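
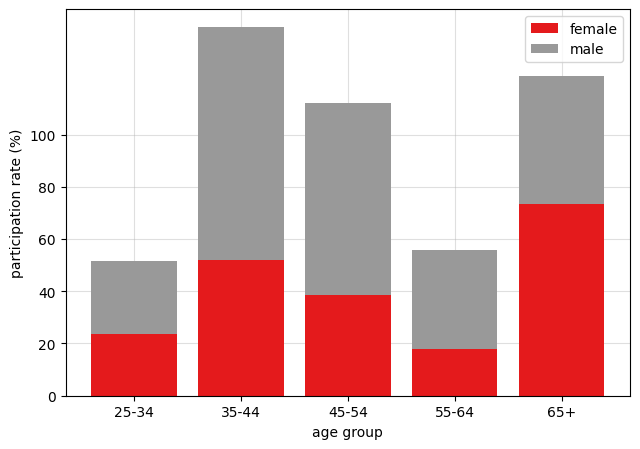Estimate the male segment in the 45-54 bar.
≈ 80

male top ≈ 120, bottom ≈ 40; segment ≈ 80.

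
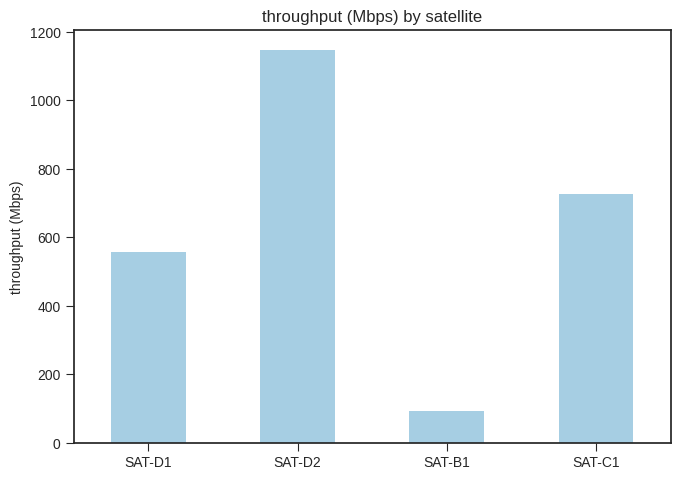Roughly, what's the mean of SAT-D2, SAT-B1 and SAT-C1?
≈ 633

(1100 + 100 + 700) / 3 ≈ 633.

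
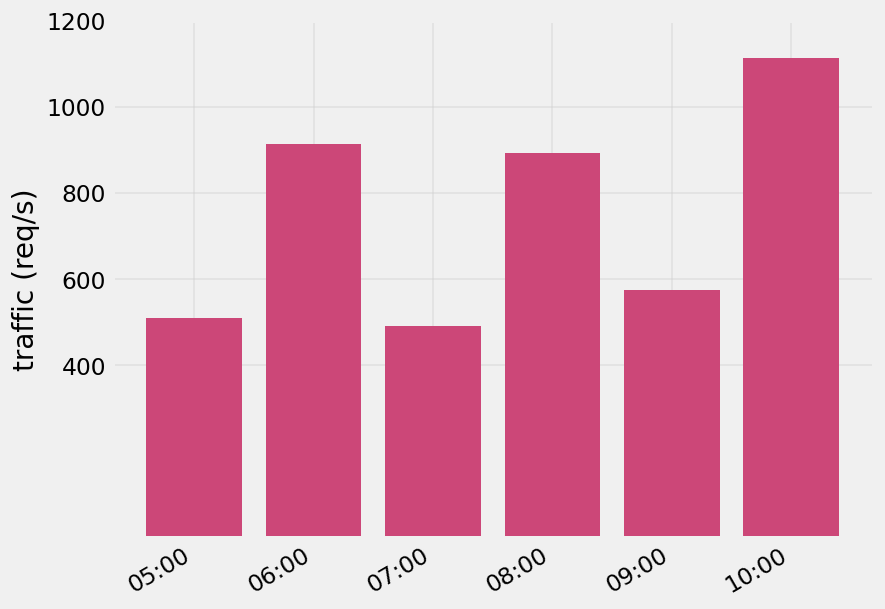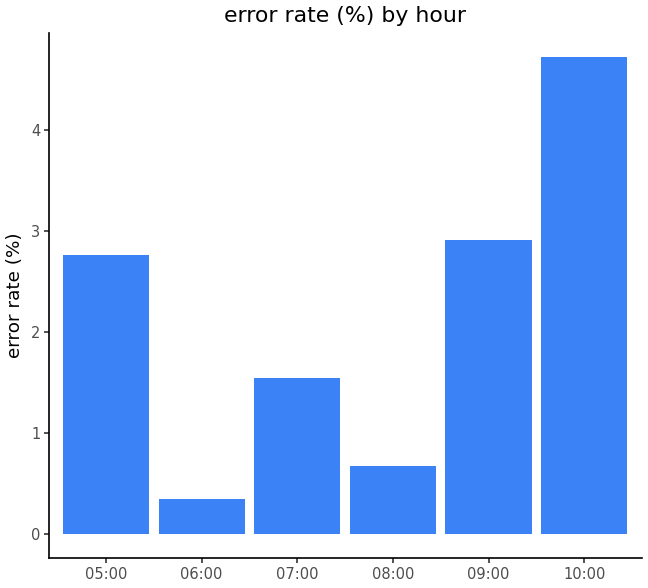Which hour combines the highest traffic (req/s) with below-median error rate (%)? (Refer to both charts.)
Chart 2 median error rate (%) ≈ 2; below-median hours: 06:00, 07:00, 08:00. Among those, 06:00 has the highest traffic (req/s) (≈ 1000).

06:00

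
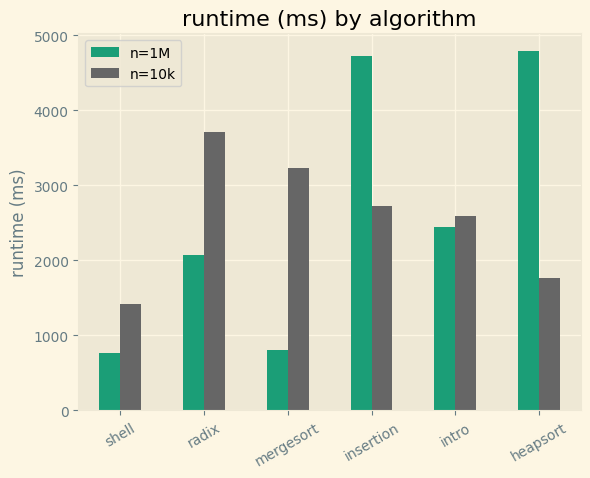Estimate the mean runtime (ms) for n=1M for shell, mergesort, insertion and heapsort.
(1000 + 1000 + 4500 + 5000) / 4 ≈ 2875.

≈ 2875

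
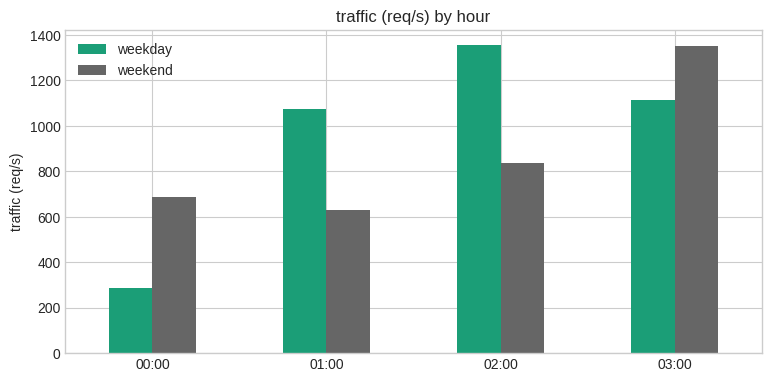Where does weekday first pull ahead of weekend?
01:00

00:00: weekday ≈ 200 vs weekend ≈ 600 (not yet); 01:00: weekday ≈ 1000 vs weekend ≈ 600 (first crossover).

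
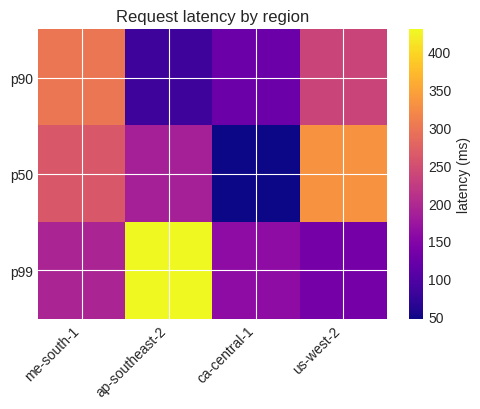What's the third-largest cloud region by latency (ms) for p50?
ap-southeast-2

Top 4 for p50: us-west-2 ≈ 350, me-south-1 ≈ 250, ap-southeast-2 ≈ 200, ca-central-1 ≈ 50.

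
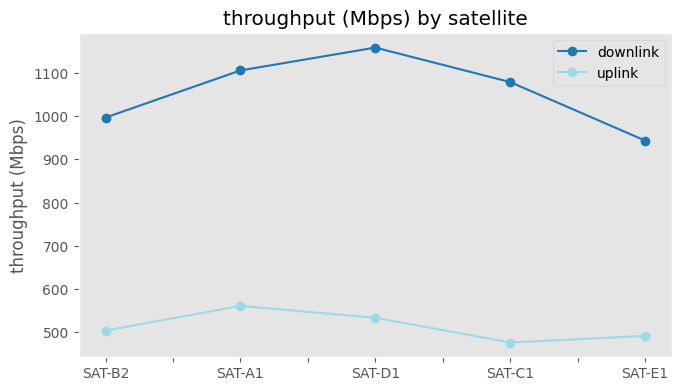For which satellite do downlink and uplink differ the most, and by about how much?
SAT-D1, ≈ 700 Mbps

SAT-D1: downlink ≈ 1200, uplink ≈ 500 → gap ≈ 700. Next-largest (SAT-C1) is only ≈ 600.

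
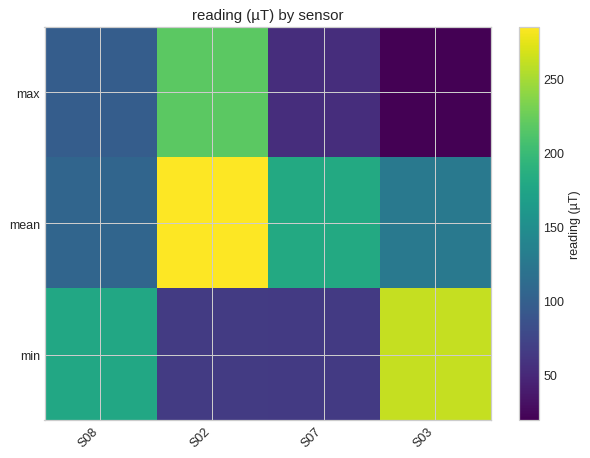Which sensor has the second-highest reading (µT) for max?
Top 3 for max: S02 ≈ 225, S08 ≈ 100, S07 ≈ 50.

S08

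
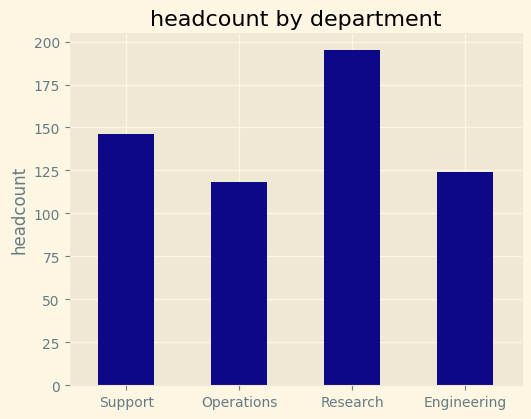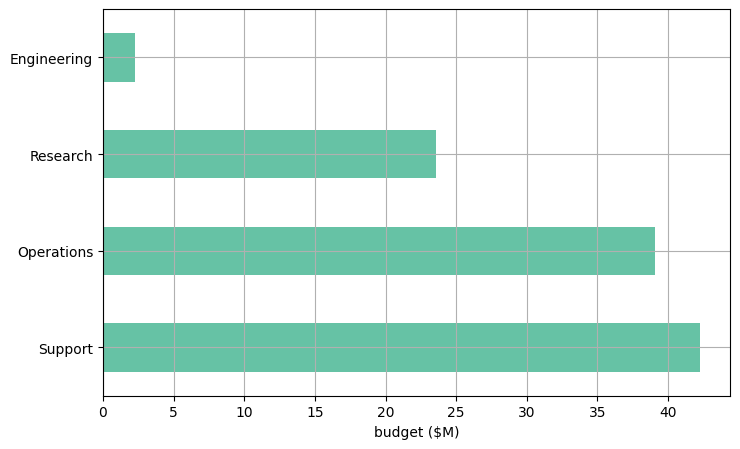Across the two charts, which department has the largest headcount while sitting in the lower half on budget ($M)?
Research

Chart 2 median budget ($M) ≈ 30; below-median departments: Research, Engineering. Among those, Research has the highest headcount (≈ 200).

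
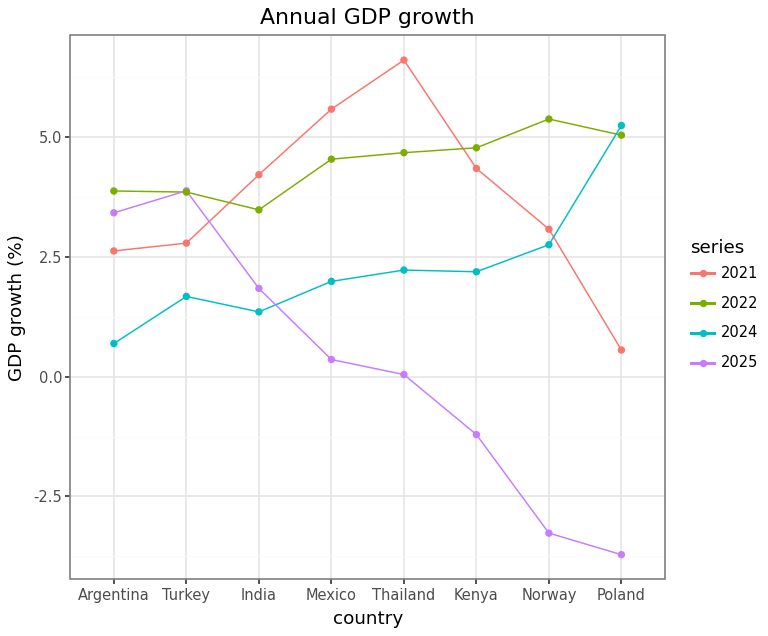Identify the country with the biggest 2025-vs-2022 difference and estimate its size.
Poland: 2025 ≈ -4, 2022 ≈ 5 → gap ≈ 9. Next-largest (Norway) is only ≈ 8.

Poland, ≈ 9 %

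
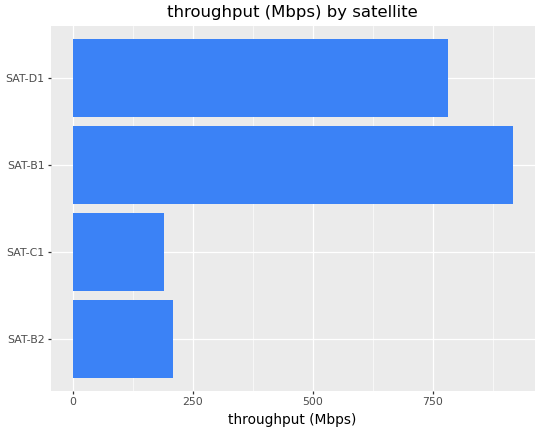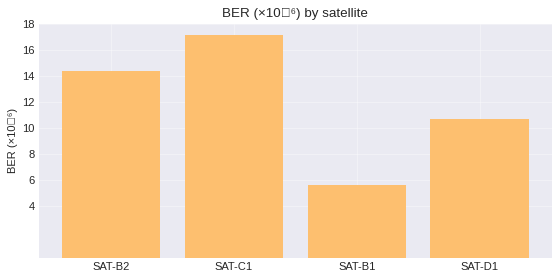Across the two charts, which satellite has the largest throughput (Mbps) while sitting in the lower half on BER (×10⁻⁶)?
SAT-B1

Chart 2 median BER (×10⁻⁶) ≈ 12; below-median satellites: SAT-B1, SAT-D1. Among those, SAT-B1 has the highest throughput (Mbps) (≈ 900).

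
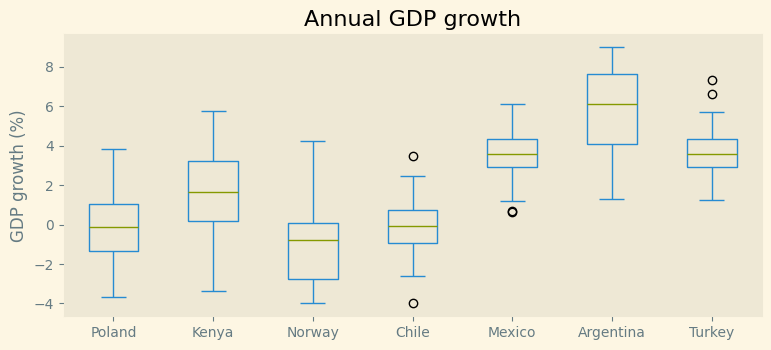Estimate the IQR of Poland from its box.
Q3 ≈ 1, Q1 ≈ -1; IQR ≈ 2.

≈ 2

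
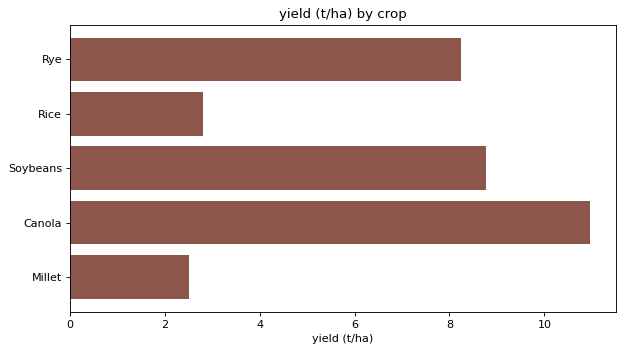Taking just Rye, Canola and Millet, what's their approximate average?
(8 + 11 + 3) / 3 ≈ 7.

≈ 7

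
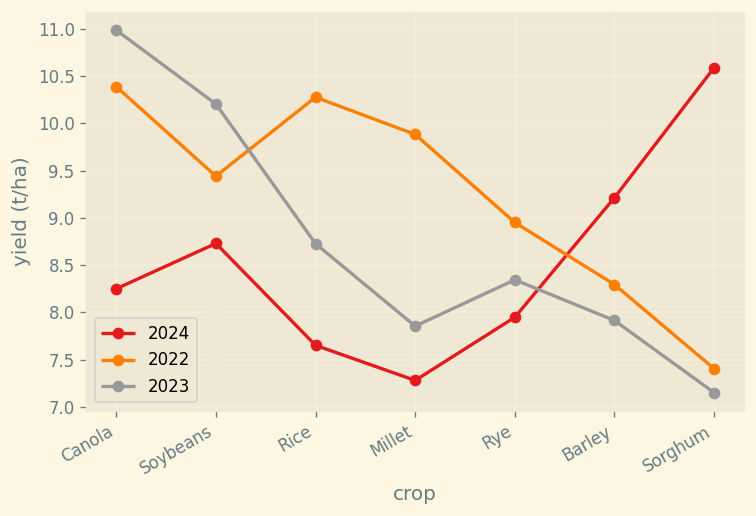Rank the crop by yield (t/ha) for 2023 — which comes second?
Soybeans

Top 3 for 2023: Canola ≈ 11.0, Soybeans ≈ 10.0, Rice ≈ 8.5.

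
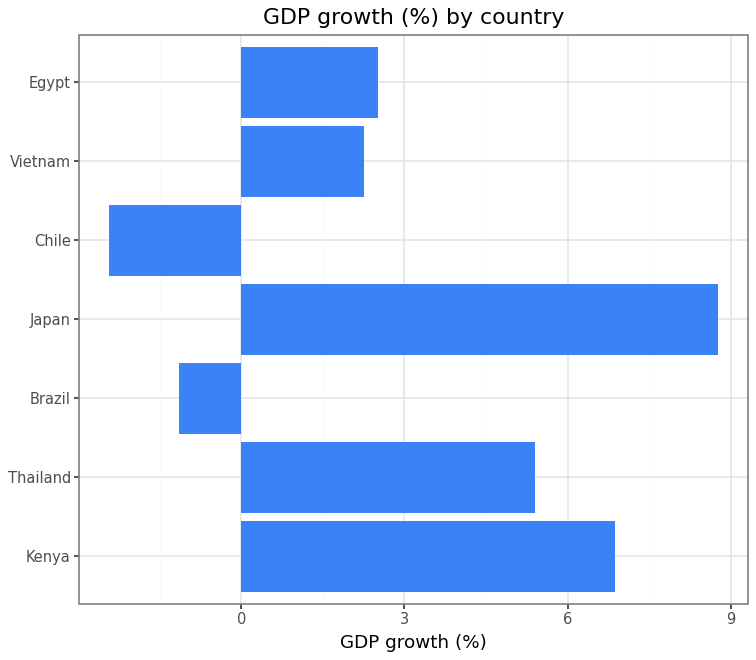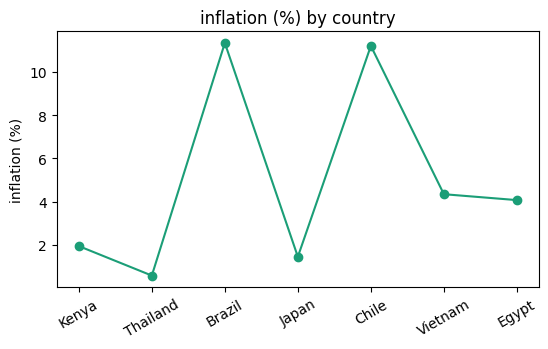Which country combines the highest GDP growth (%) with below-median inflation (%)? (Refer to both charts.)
Chart 2 median inflation (%) ≈ 4; below-median countries: Kenya, Thailand, Japan. Among those, Japan has the highest GDP growth (%) (≈ 9).

Japan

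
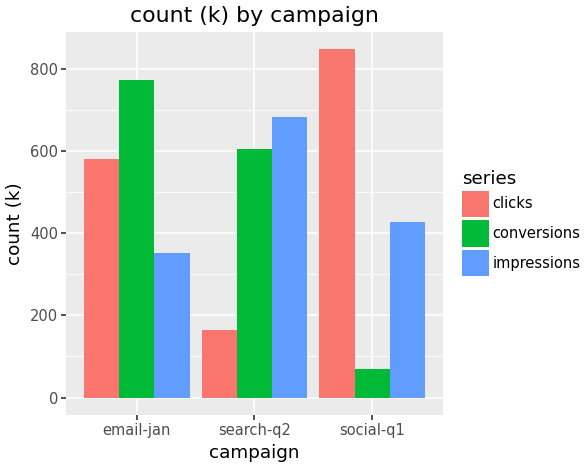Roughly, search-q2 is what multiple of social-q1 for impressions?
≈ 1.75×

search-q2 ≈ 700, social-q1 ≈ 400; 700/400 ≈ 1.75.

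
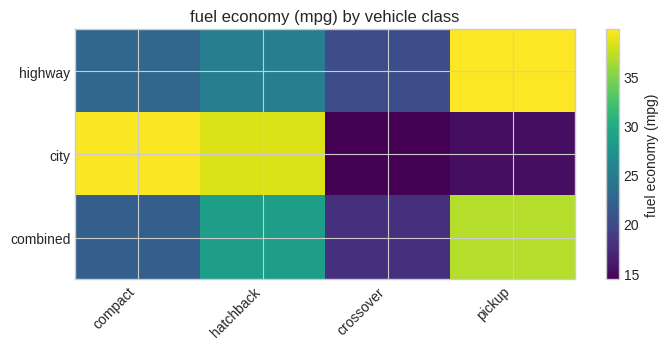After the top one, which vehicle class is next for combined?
hatchback

Top 3 for combined: pickup ≈ 35, hatchback ≈ 30, compact ≈ 20.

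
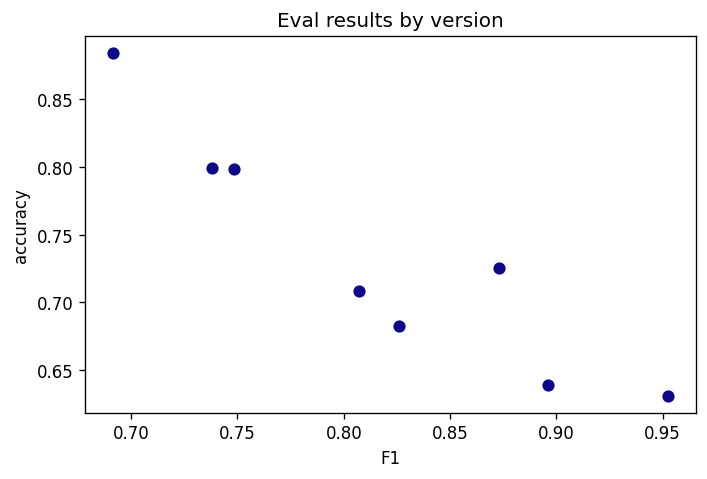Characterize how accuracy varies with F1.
Points are negatively correlated; strong (|r| ≈ 0.9).

negative, strong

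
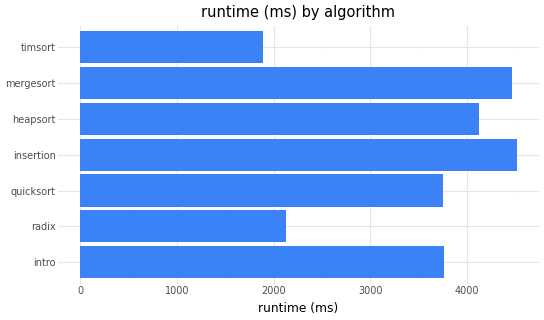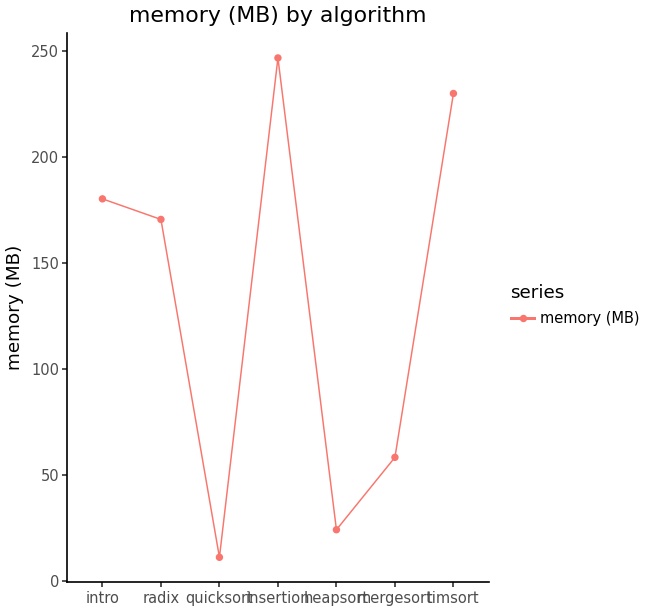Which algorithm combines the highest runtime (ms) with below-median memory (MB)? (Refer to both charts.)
mergesort

Chart 2 median memory (MB) ≈ 175; below-median algorithms: quicksort, heapsort, mergesort. Among those, mergesort has the highest runtime (ms) (≈ 4500).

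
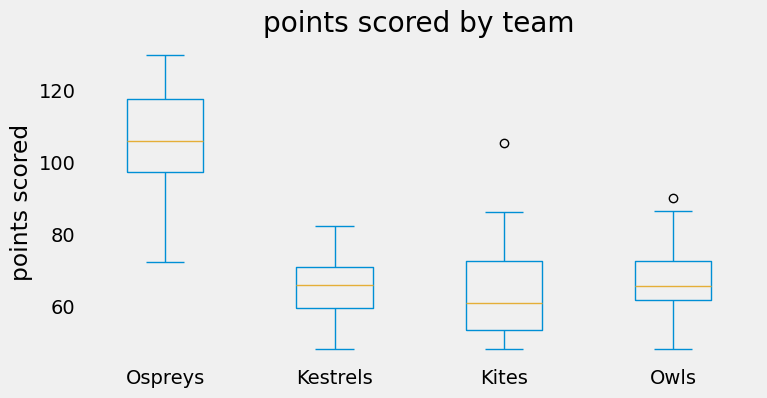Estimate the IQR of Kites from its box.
≈ 20

Q3 ≈ 75, Q1 ≈ 55; IQR ≈ 20.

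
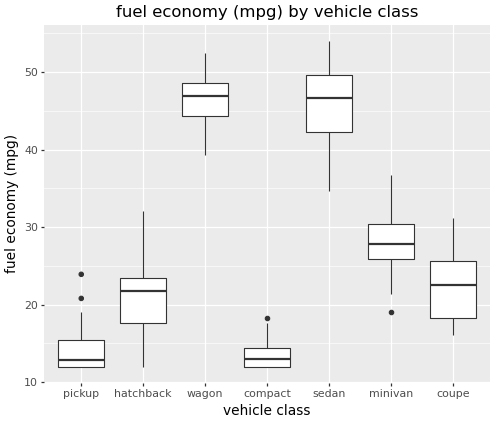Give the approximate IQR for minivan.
Q3 ≈ 30, Q1 ≈ 25; IQR ≈ 5.

≈ 5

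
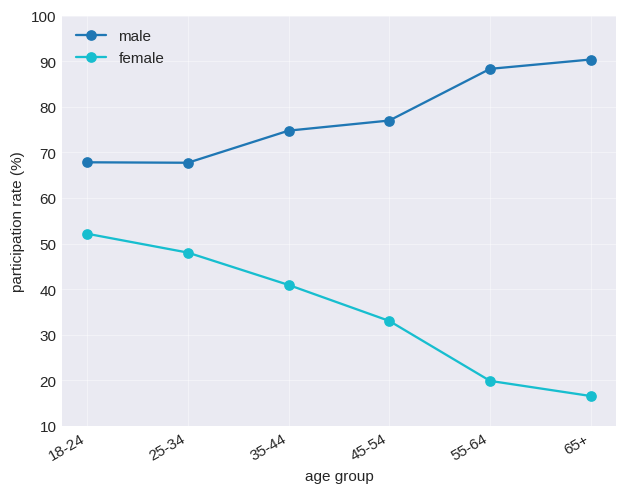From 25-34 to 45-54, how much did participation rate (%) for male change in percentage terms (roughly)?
25-34 ≈ 70, 45-54 ≈ 80; (80 − 70) / 70 ≈ +14.3%.

≈ +14.3%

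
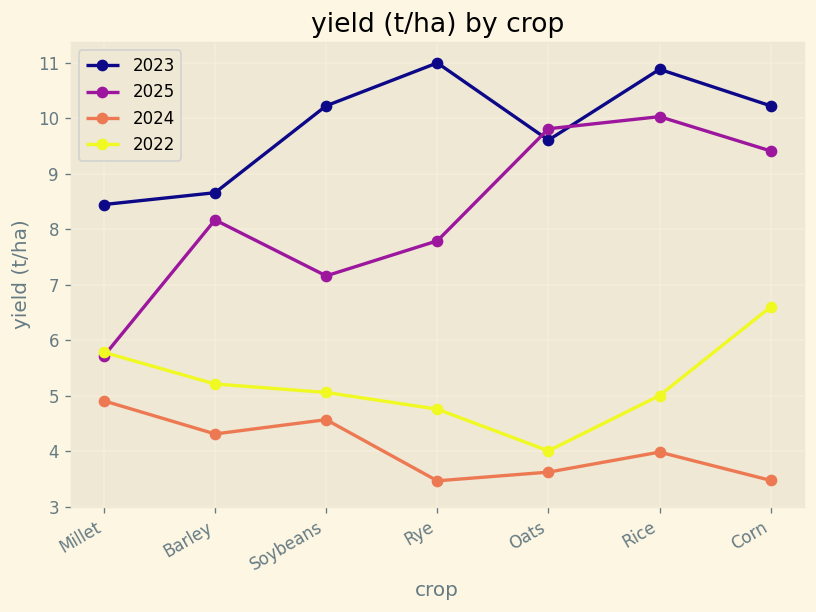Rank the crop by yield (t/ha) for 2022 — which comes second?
Top 3 for 2022: Corn ≈ 7, Millet ≈ 6, Barley ≈ 5.

Millet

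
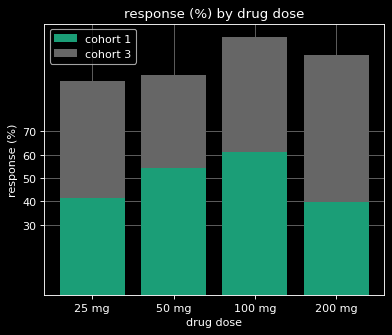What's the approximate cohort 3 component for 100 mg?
cohort 3 top ≈ 110, bottom ≈ 60; segment ≈ 50.

≈ 50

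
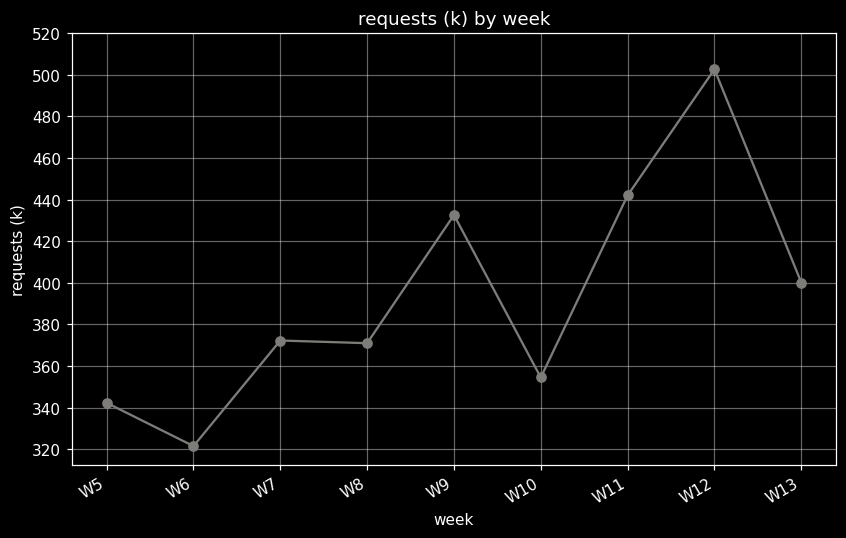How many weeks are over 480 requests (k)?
Above 480: W12.

1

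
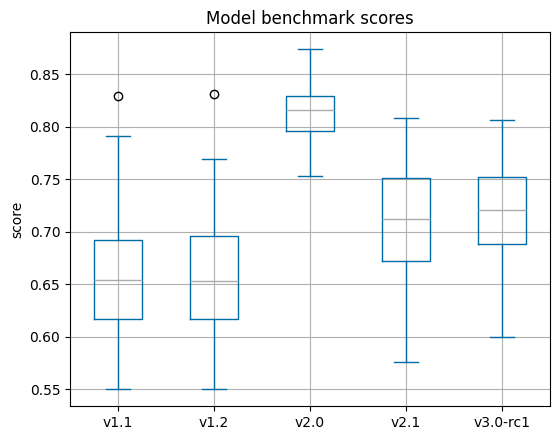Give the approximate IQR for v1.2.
≈ 0.08

Q3 ≈ 0.70, Q1 ≈ 0.62; IQR ≈ 0.08.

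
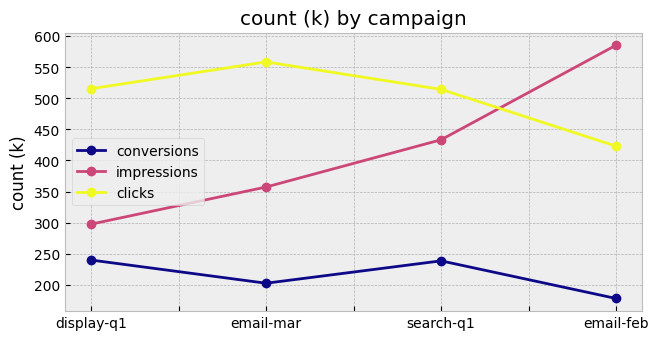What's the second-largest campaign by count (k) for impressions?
Top 3 for impressions: email-feb ≈ 600, search-q1 ≈ 450, email-mar ≈ 350.

search-q1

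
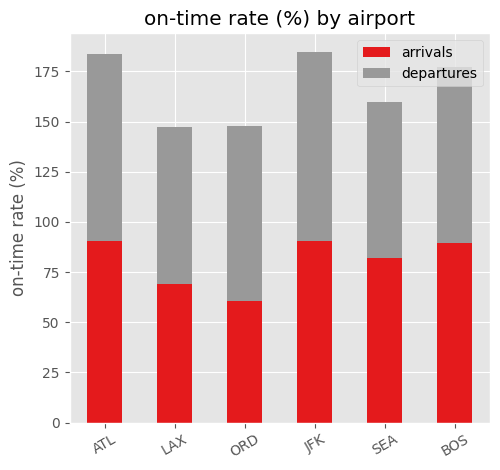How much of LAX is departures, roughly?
≈ 80

departures top ≈ 140, bottom ≈ 60; segment ≈ 80.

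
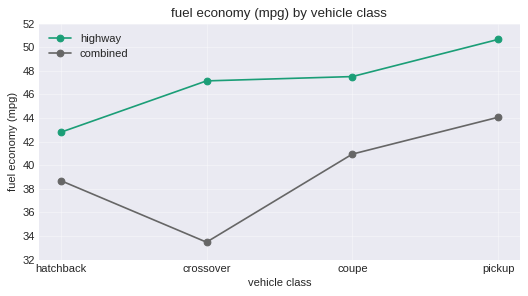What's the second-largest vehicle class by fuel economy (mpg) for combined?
coupe

Top 3 for combined: pickup ≈ 44, coupe ≈ 40, hatchback ≈ 38.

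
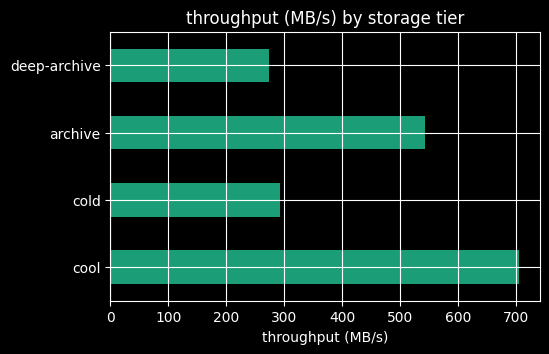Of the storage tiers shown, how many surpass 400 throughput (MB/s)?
2

Above 400: cool, archive.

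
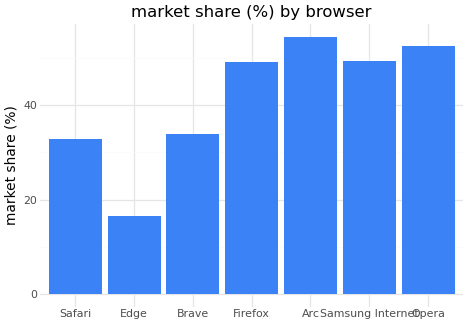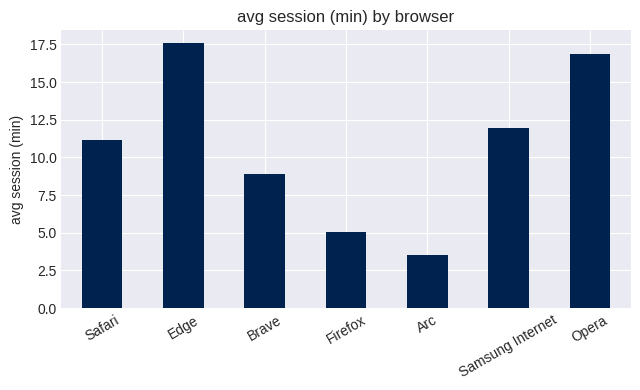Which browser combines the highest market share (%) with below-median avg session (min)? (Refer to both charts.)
Arc

Chart 2 median avg session (min) ≈ 12; below-median browsers: Brave, Firefox, Arc. Among those, Arc has the highest market share (%) (≈ 55).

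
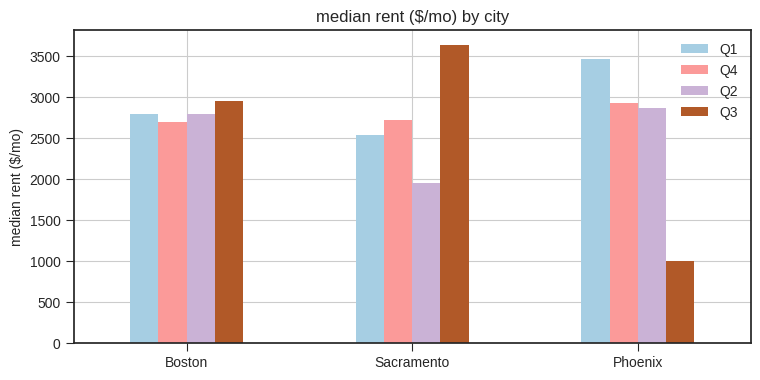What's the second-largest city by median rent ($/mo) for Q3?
Boston

Top 3 for Q3: Sacramento ≈ 3500, Boston ≈ 3000, Phoenix ≈ 1000.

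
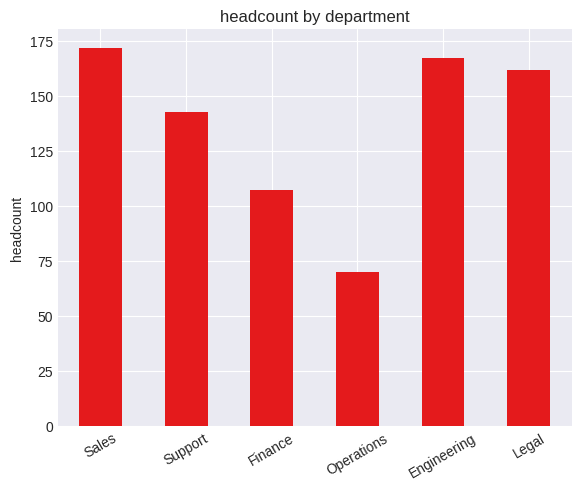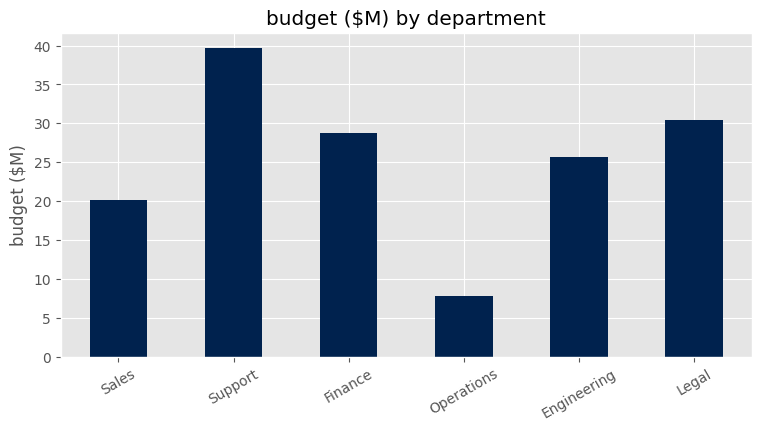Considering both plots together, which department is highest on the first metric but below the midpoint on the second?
Sales

Chart 2 median budget ($M) ≈ 25; below-median departments: Sales, Operations, Engineering. Among those, Sales has the highest headcount (≈ 180).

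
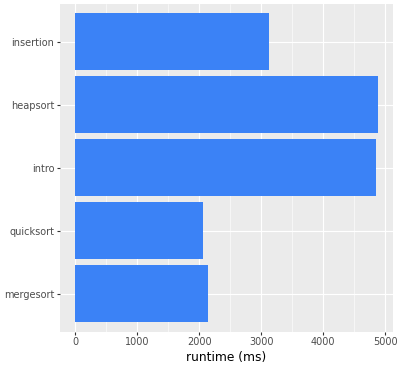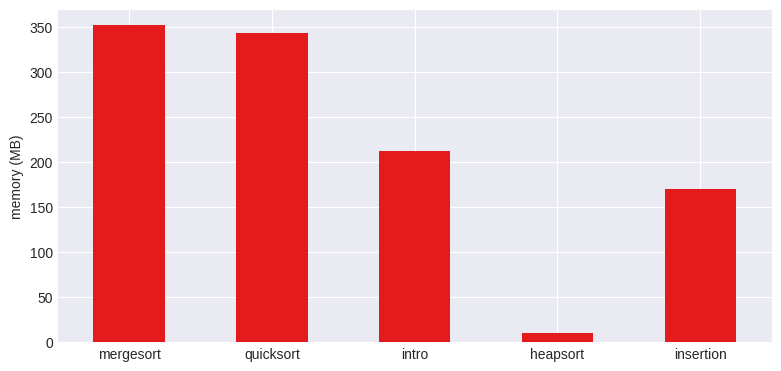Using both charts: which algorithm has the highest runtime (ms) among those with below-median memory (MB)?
heapsort

Chart 2 median memory (MB) ≈ 200; below-median algorithms: heapsort, insertion. Among those, heapsort has the highest runtime (ms) (≈ 5000).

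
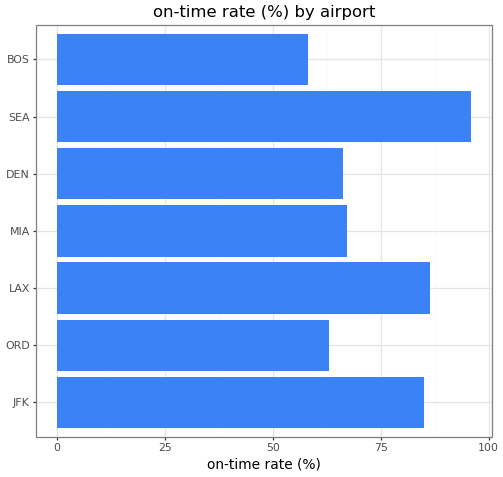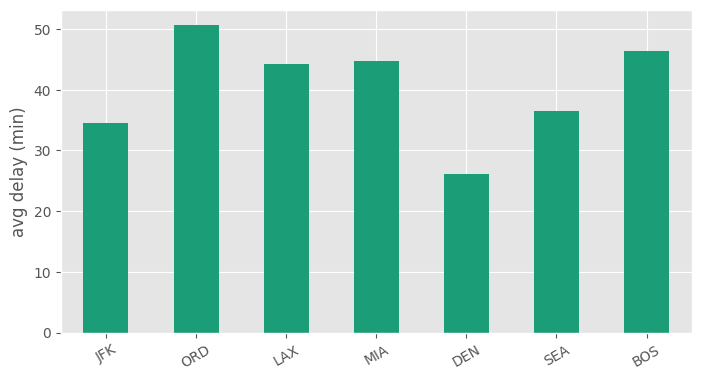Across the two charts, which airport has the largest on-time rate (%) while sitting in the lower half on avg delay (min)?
Chart 2 median avg delay (min) ≈ 45; below-median airports: JFK, DEN, SEA. Among those, SEA has the highest on-time rate (%) (≈ 100).

SEA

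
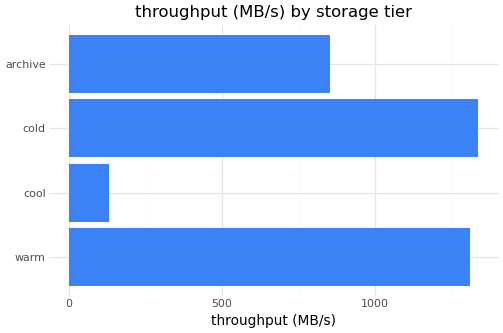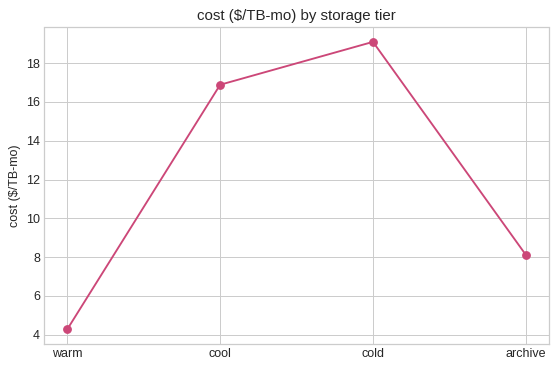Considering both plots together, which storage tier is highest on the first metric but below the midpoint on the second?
warm

Chart 2 median cost ($/TB-mo) ≈ 12; below-median storage tiers: warm, archive. Among those, warm has the highest throughput (MB/s) (≈ 1400).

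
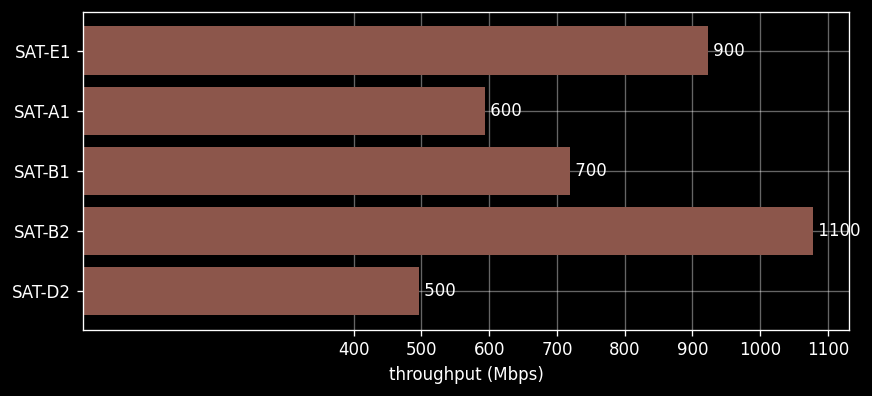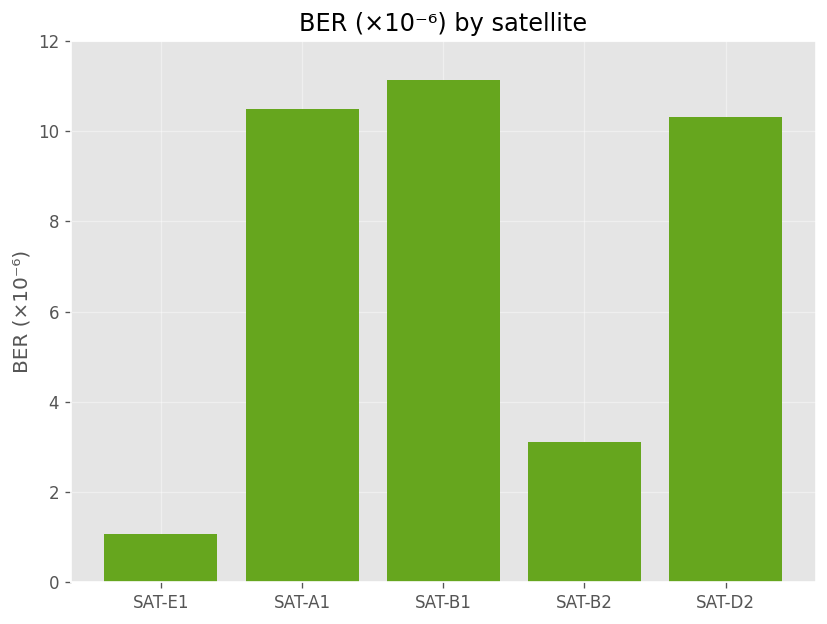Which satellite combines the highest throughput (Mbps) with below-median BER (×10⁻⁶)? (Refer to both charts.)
SAT-B2

Chart 2 median BER (×10⁻⁶) ≈ 10; below-median satellites: SAT-E1, SAT-B2. Among those, SAT-B2 has the highest throughput (Mbps) (≈ 1100).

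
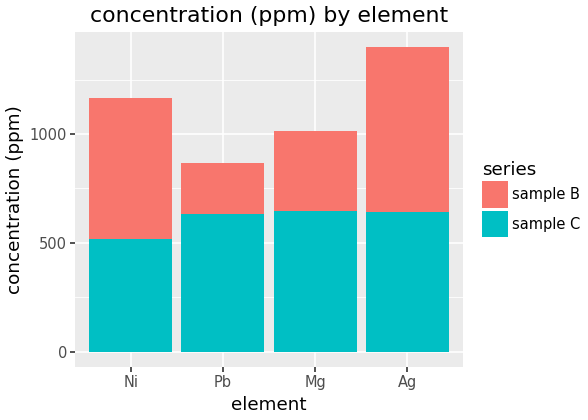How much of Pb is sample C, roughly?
sample C top ≈ 600, bottom ≈ 0; segment ≈ 600.

≈ 600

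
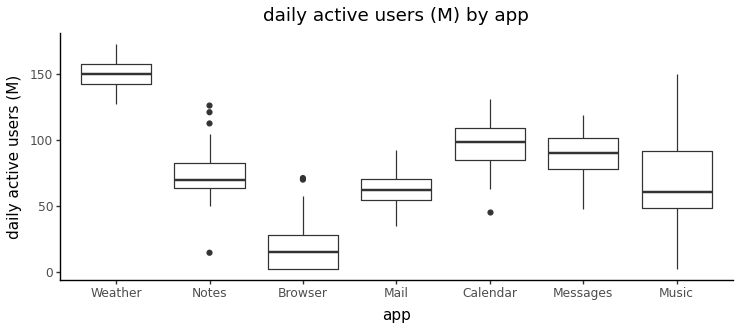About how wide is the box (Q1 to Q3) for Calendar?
Q3 ≈ 100, Q1 ≈ 80; IQR ≈ 20.

≈ 20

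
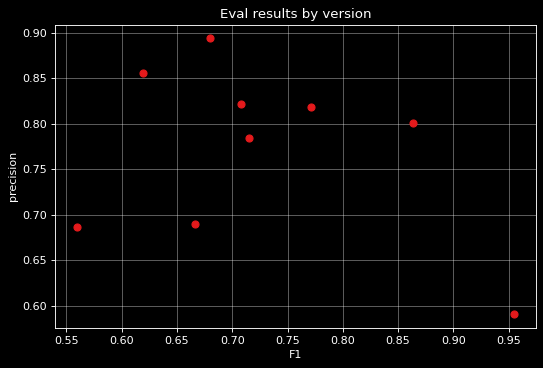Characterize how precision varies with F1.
negative, weak

Points are negatively correlated; weak (|r| ≈ 0.3).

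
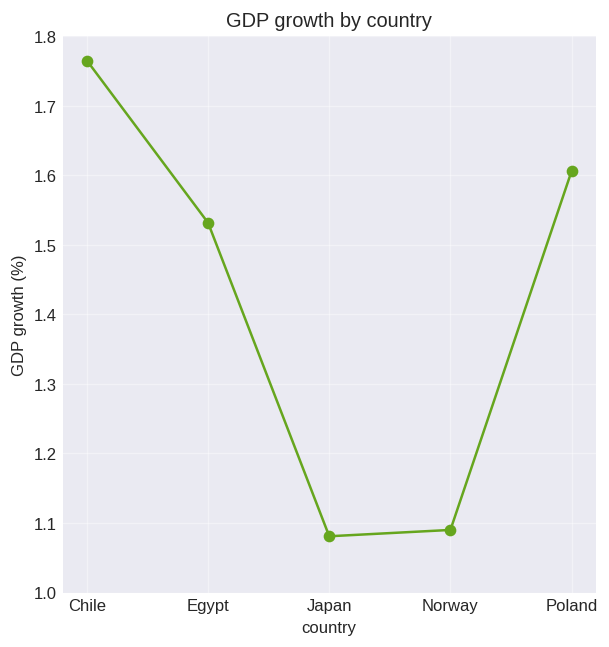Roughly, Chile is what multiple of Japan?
≈ 1.64×

Chile ≈ 1.8, Japan ≈ 1.1; 1.8/1.1 ≈ 1.64.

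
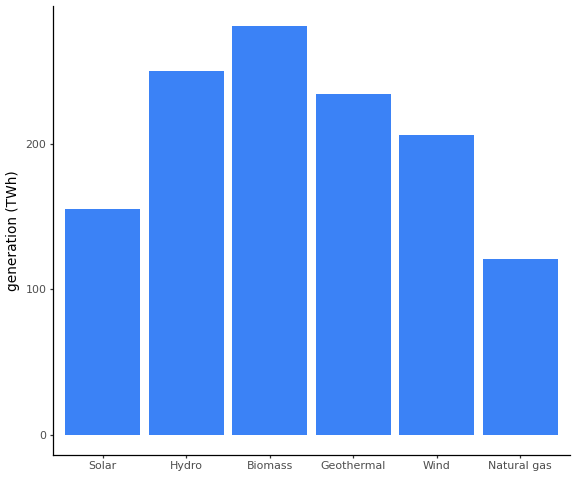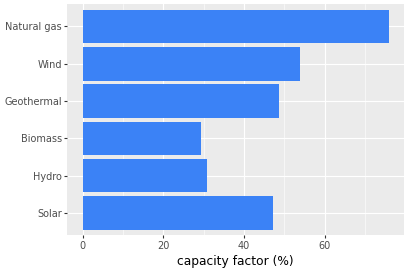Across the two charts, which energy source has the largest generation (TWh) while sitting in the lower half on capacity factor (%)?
Chart 2 median capacity factor (%) ≈ 50; below-median energy sources: Solar, Hydro, Biomass. Among those, Biomass has the highest generation (TWh) (≈ 300).

Biomass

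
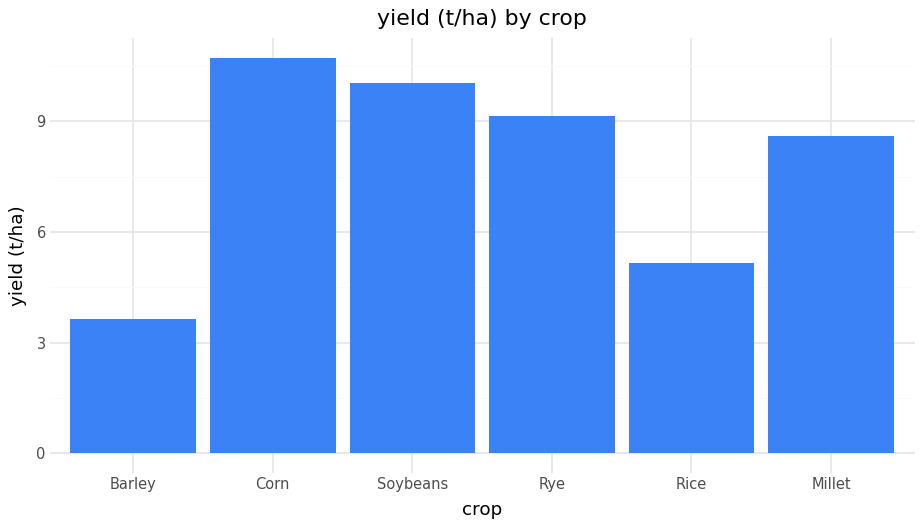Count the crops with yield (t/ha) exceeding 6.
Above 6: Corn, Soybeans, Rye, Millet.

4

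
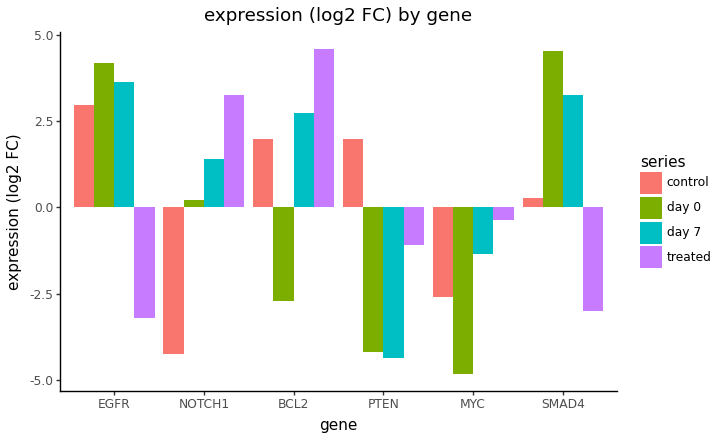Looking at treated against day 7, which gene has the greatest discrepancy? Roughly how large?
EGFR, ≈ 7 log2 FC

EGFR: treated ≈ -3, day 7 ≈ 4 → gap ≈ 7. Next-largest (SMAD4) is only ≈ 6.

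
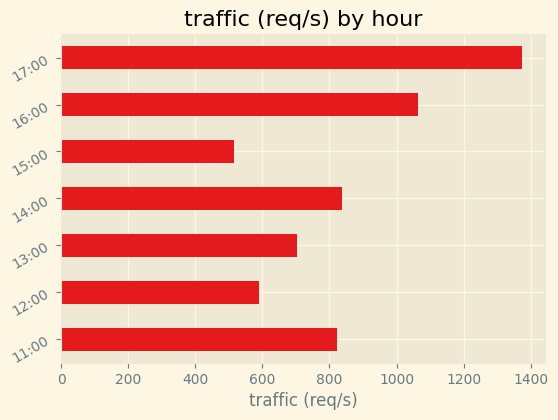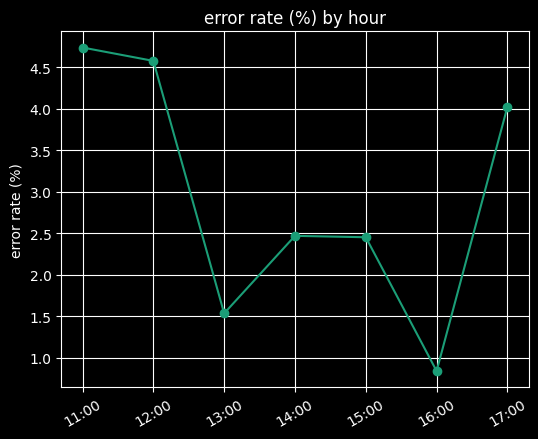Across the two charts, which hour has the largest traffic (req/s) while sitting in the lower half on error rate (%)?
16:00

Chart 2 median error rate (%) ≈ 2.5; below-median hours: 13:00, 15:00, 16:00. Among those, 16:00 has the highest traffic (req/s) (≈ 1000).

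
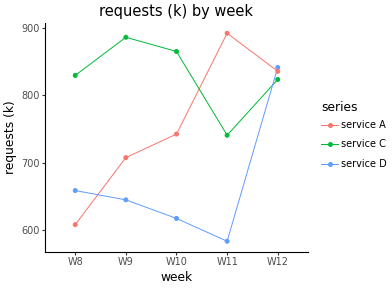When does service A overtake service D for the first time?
W9

W8: service A ≈ 600 vs service D ≈ 650 (not yet); W9: service A ≈ 700 vs service D ≈ 650 (first crossover).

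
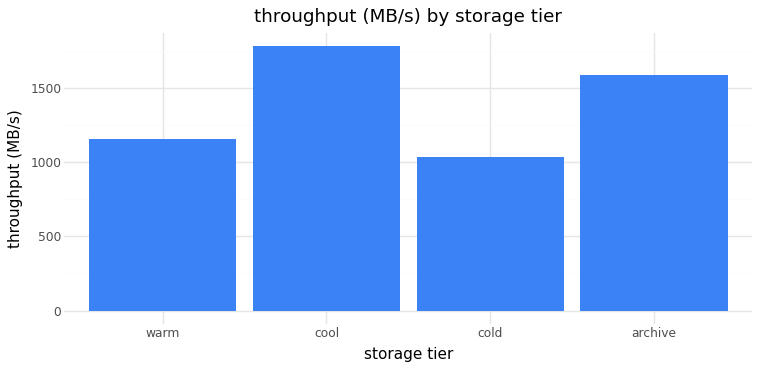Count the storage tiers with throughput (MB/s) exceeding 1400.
Above 1400: cool, archive.

2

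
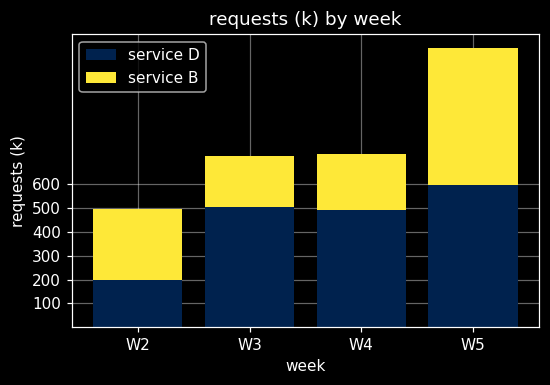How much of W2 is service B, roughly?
≈ 300

service B top ≈ 500, bottom ≈ 200; segment ≈ 300.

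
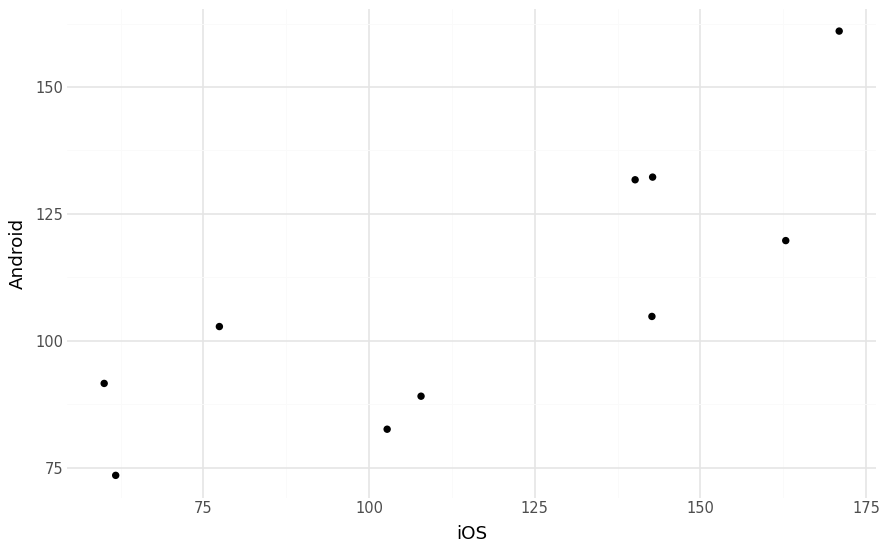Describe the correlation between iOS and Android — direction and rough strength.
Points are positively correlated; strong (|r| ≈ 0.8).

positive, strong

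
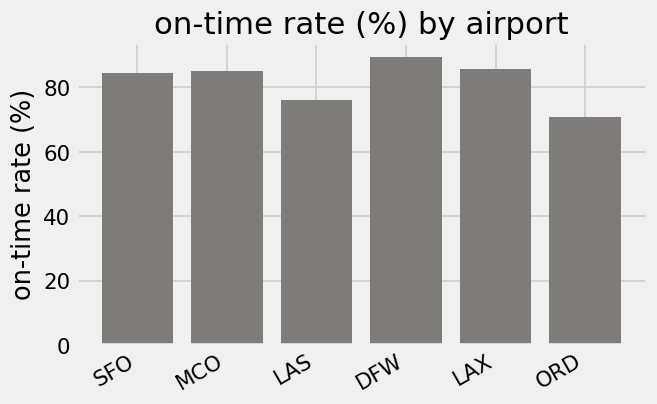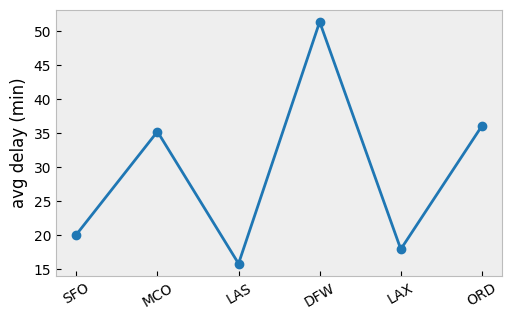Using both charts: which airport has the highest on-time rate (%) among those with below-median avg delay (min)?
LAX

Chart 2 median avg delay (min) ≈ 30; below-median airports: SFO, LAS, LAX. Among those, LAX has the highest on-time rate (%) (≈ 90).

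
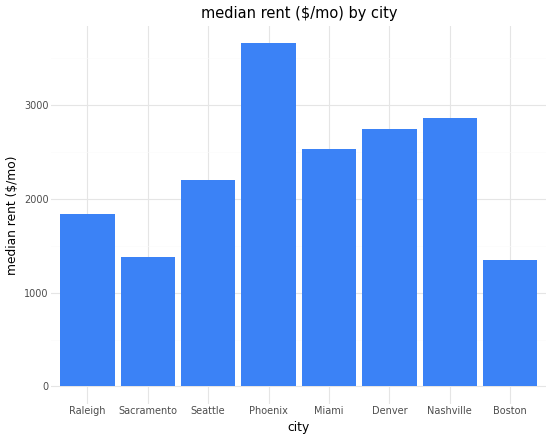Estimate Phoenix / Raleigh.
Phoenix ≈ 3500, Raleigh ≈ 2000; 3500/2000 ≈ 1.75.

≈ 1.75×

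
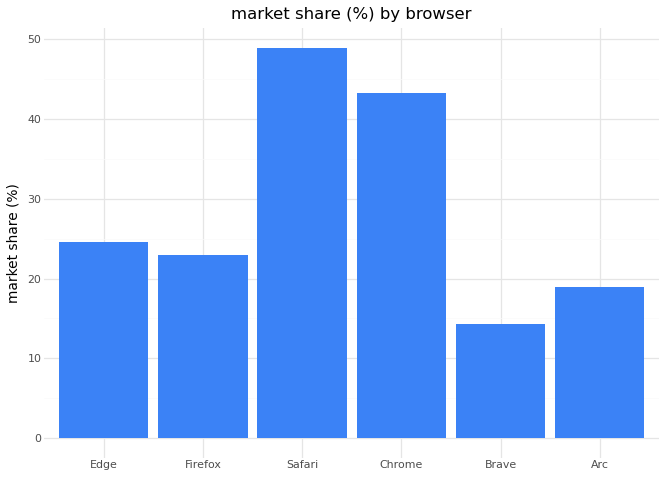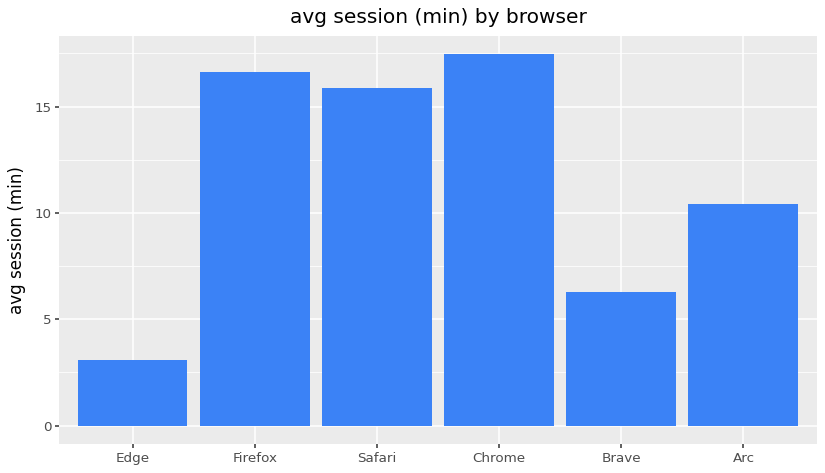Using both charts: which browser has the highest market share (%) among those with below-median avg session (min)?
Edge

Chart 2 median avg session (min) ≈ 14; below-median browsers: Edge, Brave, Arc. Among those, Edge has the highest market share (%) (≈ 25).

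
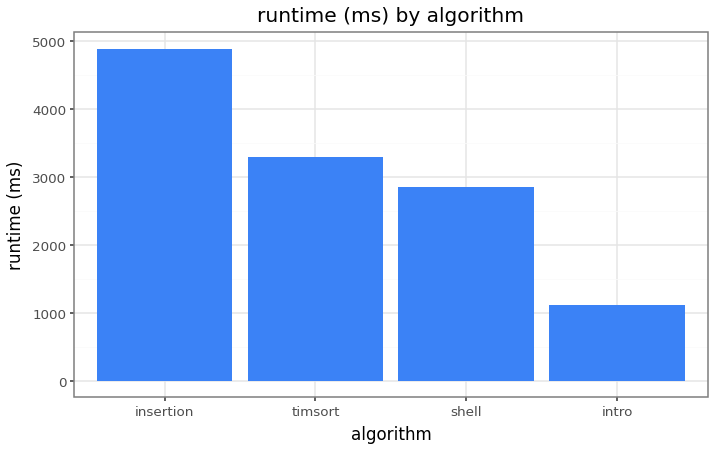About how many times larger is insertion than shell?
insertion ≈ 5000, shell ≈ 3000; 5000/3000 ≈ 1.67.

≈ 1.67×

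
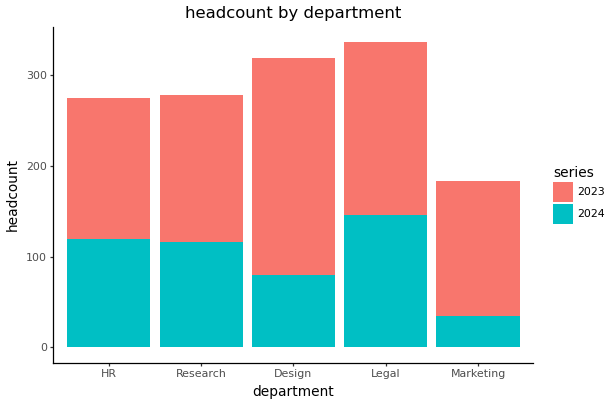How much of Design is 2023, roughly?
≈ 200

2023 top ≈ 300, bottom ≈ 100; segment ≈ 200.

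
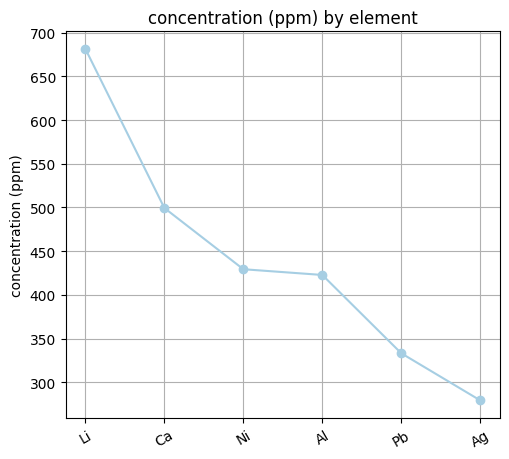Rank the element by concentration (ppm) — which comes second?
Ca

Top 3: Li ≈ 700, Ca ≈ 500, Ni ≈ 450.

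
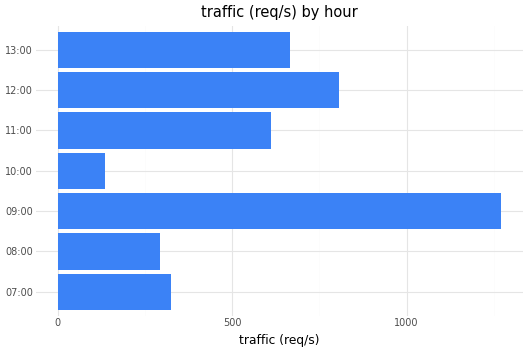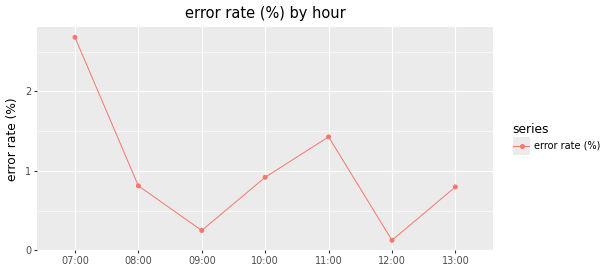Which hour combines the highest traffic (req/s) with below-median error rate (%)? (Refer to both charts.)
Chart 2 median error rate (%) ≈ 1; below-median hours: 09:00, 12:00, 13:00. Among those, 09:00 has the highest traffic (req/s) (≈ 1200).

09:00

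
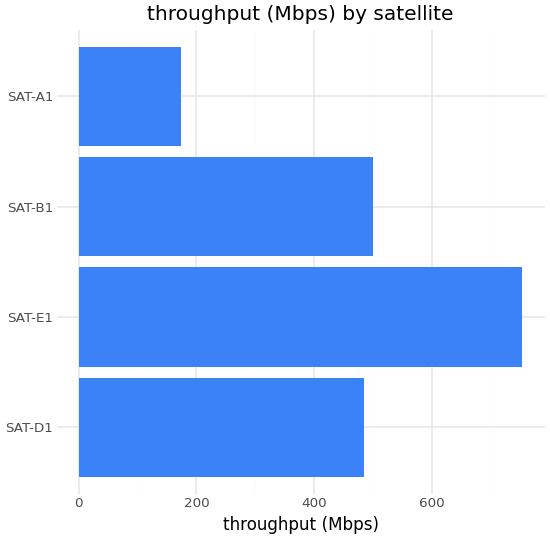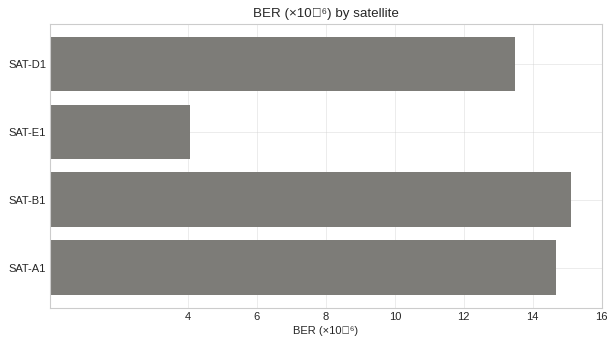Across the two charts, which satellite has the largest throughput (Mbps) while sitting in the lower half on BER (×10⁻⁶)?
Chart 2 median BER (×10⁻⁶) ≈ 14; below-median satellites: SAT-D1, SAT-E1. Among those, SAT-E1 has the highest throughput (Mbps) (≈ 800).

SAT-E1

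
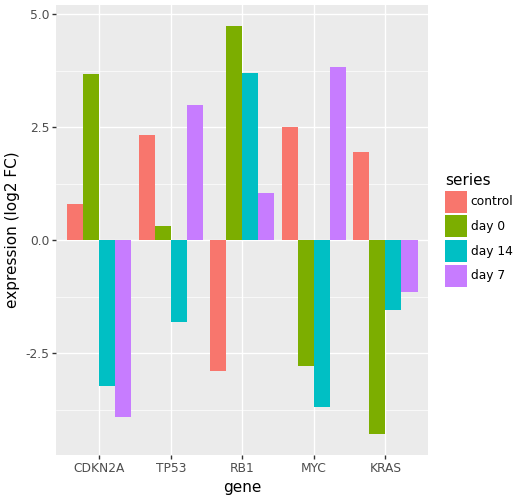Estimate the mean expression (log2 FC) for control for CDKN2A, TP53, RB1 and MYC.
(1 + 2 + -3 + 2) / 4 ≈ 0.

≈ 0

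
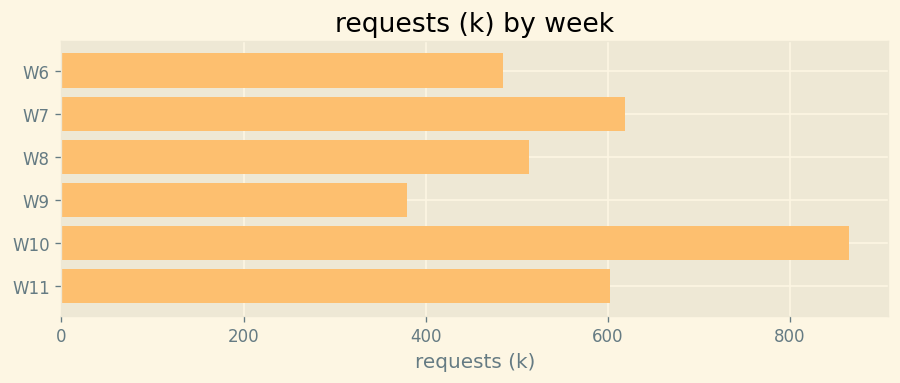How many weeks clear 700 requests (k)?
Above 700: W10.

1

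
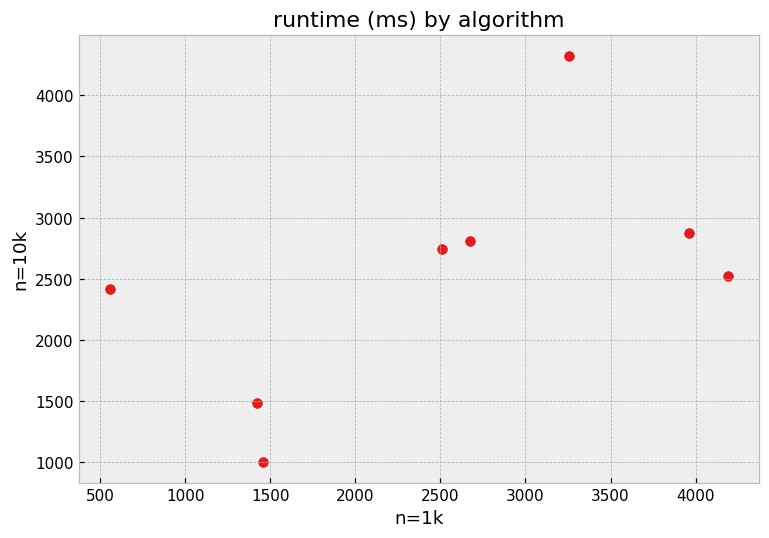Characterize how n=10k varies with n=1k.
positive, moderate

Points are positively correlated; moderate (|r| ≈ 0.5).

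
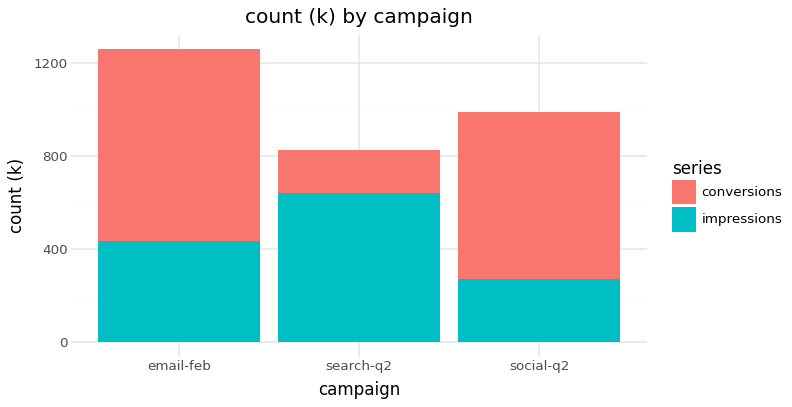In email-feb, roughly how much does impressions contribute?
≈ 400

impressions top ≈ 400, bottom ≈ 0; segment ≈ 400.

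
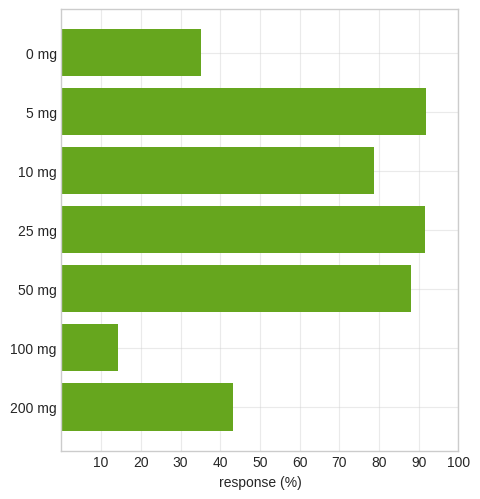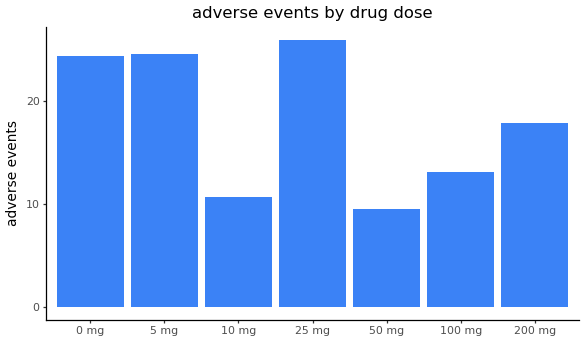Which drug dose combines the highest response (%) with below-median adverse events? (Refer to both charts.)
50 mg

Chart 2 median adverse events ≈ 20; below-median drug doses: 10 mg, 50 mg, 100 mg. Among those, 50 mg has the highest response (%) (≈ 90).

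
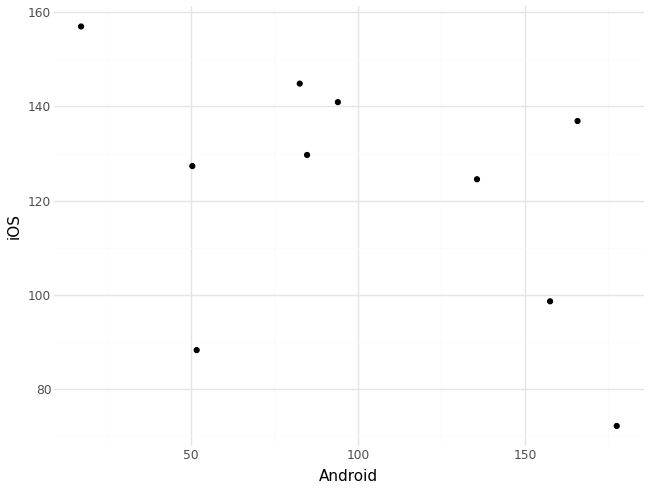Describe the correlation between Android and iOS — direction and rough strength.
negative, moderate

Points are negatively correlated; moderate (|r| ≈ 0.5).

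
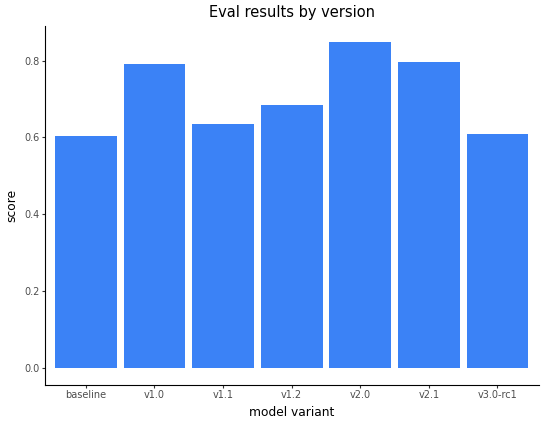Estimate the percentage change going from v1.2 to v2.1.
≈ +14.3%

v1.2 ≈ 0.7, v2.1 ≈ 0.8; (0.8 − 0.7) / 0.7 ≈ +14.3%.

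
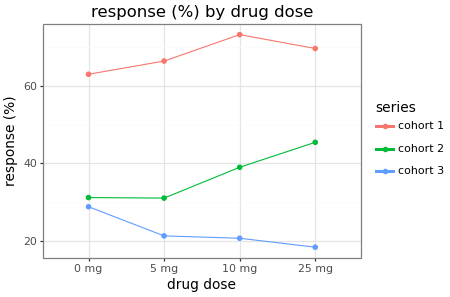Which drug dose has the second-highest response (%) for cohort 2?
Top 3 for cohort 2: 25 mg ≈ 45, 10 mg ≈ 40, 0 mg ≈ 30.

10 mg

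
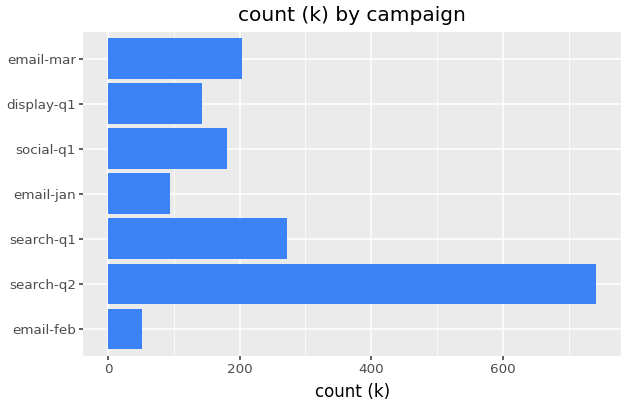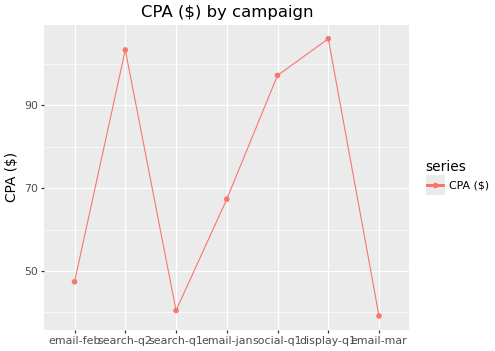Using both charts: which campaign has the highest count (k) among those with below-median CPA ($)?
search-q1

Chart 2 median CPA ($) ≈ 70; below-median campaigns: email-feb, search-q1, email-mar. Among those, search-q1 has the highest count (k) (≈ 300).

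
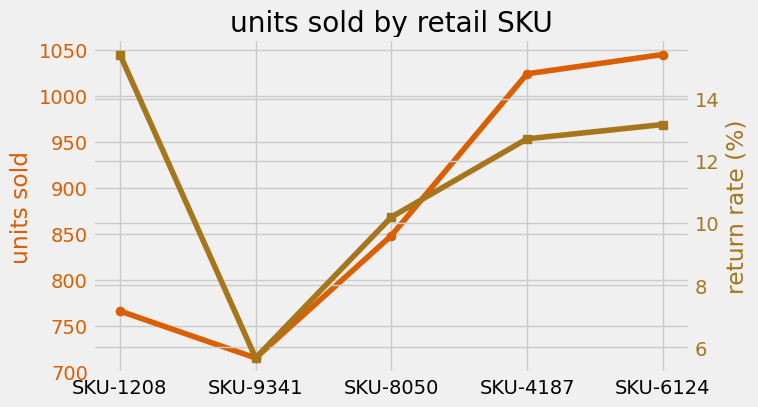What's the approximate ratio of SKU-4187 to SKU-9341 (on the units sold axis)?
SKU-4187 ≈ 1000, SKU-9341 ≈ 700; 1000/700 ≈ 1.43.

≈ 1.43×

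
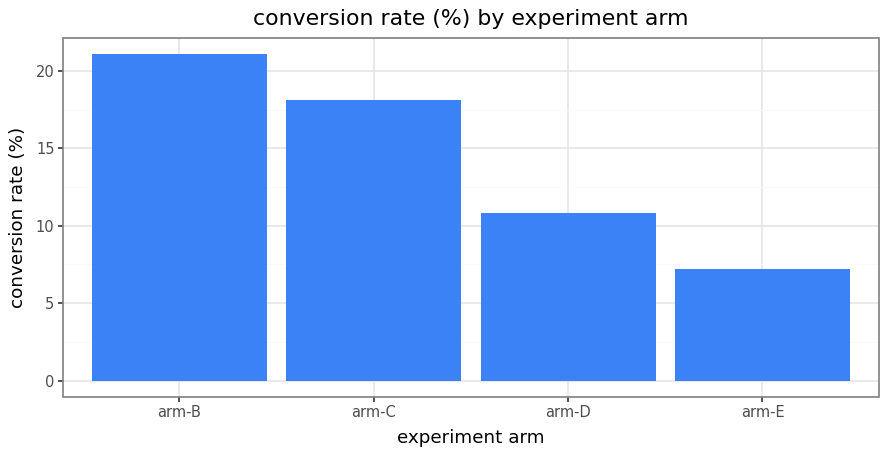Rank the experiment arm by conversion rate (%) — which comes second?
Top 3: arm-B ≈ 22, arm-C ≈ 18, arm-D ≈ 10.

arm-C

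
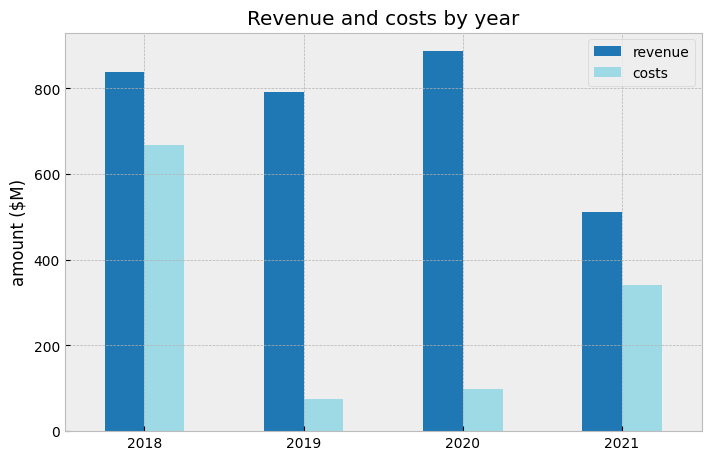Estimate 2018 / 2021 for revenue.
2018 ≈ 800, 2021 ≈ 500; 800/500 ≈ 1.6.

≈ 1.6×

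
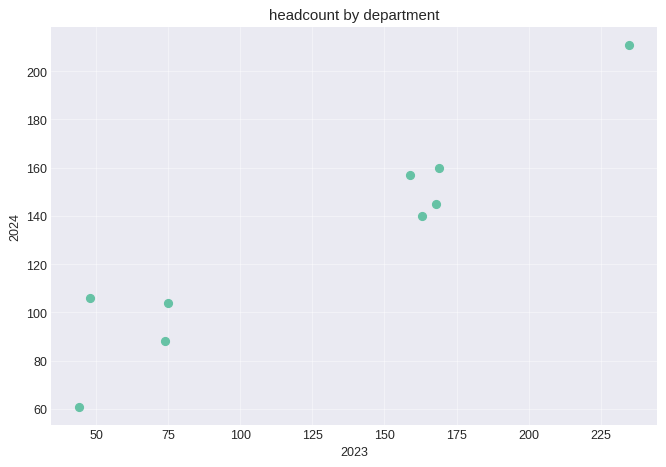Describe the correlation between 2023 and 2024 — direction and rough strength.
Points are positively correlated; strong (|r| ≈ 1.0).

positive, strong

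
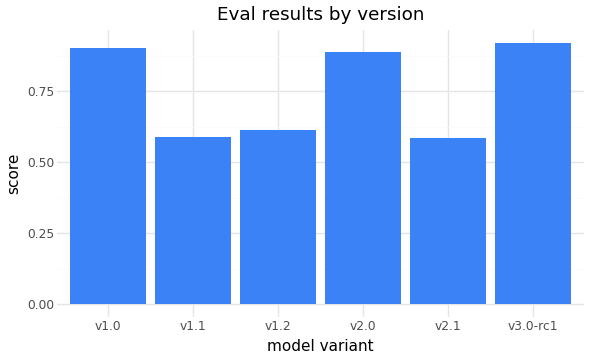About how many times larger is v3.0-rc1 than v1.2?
≈ 1.5×

v3.0-rc1 ≈ 0.9, v1.2 ≈ 0.6; 0.9/0.6 ≈ 1.5.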